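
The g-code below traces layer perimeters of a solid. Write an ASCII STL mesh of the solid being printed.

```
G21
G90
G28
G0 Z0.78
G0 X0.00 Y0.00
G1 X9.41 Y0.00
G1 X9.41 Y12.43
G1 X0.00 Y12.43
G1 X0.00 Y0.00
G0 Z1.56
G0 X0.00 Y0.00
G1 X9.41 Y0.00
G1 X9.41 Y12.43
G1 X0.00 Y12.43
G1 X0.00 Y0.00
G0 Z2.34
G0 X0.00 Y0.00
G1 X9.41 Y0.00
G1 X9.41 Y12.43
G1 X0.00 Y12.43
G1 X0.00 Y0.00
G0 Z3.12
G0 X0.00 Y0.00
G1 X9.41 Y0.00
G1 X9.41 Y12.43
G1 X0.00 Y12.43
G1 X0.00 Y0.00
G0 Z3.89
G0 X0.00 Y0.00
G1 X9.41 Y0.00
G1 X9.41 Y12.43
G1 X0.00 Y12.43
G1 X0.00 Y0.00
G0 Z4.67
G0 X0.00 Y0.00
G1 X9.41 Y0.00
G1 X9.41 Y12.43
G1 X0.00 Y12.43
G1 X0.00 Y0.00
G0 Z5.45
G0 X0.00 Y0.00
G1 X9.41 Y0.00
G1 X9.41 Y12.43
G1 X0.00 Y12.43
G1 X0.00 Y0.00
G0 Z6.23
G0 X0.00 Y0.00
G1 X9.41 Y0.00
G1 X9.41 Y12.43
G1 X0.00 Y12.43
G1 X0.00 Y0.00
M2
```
solid part
  facet normal 0.0000 0.0000 -1.0000
    outer loop
      vertex 9.41 12.43 0.00
      vertex 9.41 0.00 0.00
      vertex 0.00 0.00 0.00
    endloop
  endfacet
  facet normal 0.0000 0.0000 -1.0000
    outer loop
      vertex 0.00 12.43 0.00
      vertex 9.41 12.43 0.00
      vertex 0.00 0.00 0.00
    endloop
  endfacet
  facet normal 0.0000 0.0000 1.0000
    outer loop
      vertex 0.00 0.00 6.23
      vertex 9.41 0.00 6.23
      vertex 9.41 12.43 6.23
    endloop
  endfacet
  facet normal 0.0000 0.0000 1.0000
    outer loop
      vertex 0.00 0.00 6.23
      vertex 9.41 12.43 6.23
      vertex 0.00 12.43 6.23
    endloop
  endfacet
  facet normal 0.0000 -1.0000 0.0000
    outer loop
      vertex 0.00 0.00 0.00
      vertex 9.41 0.00 0.00
      vertex 9.41 0.00 6.23
    endloop
  endfacet
  facet normal 0.0000 -1.0000 0.0000
    outer loop
      vertex 0.00 0.00 0.00
      vertex 9.41 0.00 6.23
      vertex 0.00 0.00 6.23
    endloop
  endfacet
  facet normal 0.0000 1.0000 0.0000
    outer loop
      vertex 9.41 12.43 6.23
      vertex 9.41 12.43 0.00
      vertex 0.00 12.43 0.00
    endloop
  endfacet
  facet normal 0.0000 1.0000 0.0000
    outer loop
      vertex 0.00 12.43 6.23
      vertex 9.41 12.43 6.23
      vertex 0.00 12.43 0.00
    endloop
  endfacet
  facet normal -1.0000 0.0000 0.0000
    outer loop
      vertex 0.00 12.43 6.23
      vertex 0.00 12.43 0.00
      vertex 0.00 0.00 0.00
    endloop
  endfacet
  facet normal -1.0000 0.0000 0.0000
    outer loop
      vertex 0.00 0.00 6.23
      vertex 0.00 12.43 6.23
      vertex 0.00 0.00 0.00
    endloop
  endfacet
  facet normal 1.0000 0.0000 0.0000
    outer loop
      vertex 9.41 0.00 0.00
      vertex 9.41 12.43 0.00
      vertex 9.41 12.43 6.23
    endloop
  endfacet
  facet normal 1.0000 0.0000 0.0000
    outer loop
      vertex 9.41 0.00 0.00
      vertex 9.41 12.43 6.23
      vertex 9.41 0.00 6.23
    endloop
  endfacet
endsolid part

The G0 Z moves step by Δz≈0.78 mm. Every layer's G1 loop is the same polygon, so the solid is a straight extrusion of it from z=0 to z≈6.23. Closing with flat bottom and top caps and triangulating gives 12 facets — a rectangular box, roughly 9.41 × 12.4 mm footprint and 6.23 mm tall.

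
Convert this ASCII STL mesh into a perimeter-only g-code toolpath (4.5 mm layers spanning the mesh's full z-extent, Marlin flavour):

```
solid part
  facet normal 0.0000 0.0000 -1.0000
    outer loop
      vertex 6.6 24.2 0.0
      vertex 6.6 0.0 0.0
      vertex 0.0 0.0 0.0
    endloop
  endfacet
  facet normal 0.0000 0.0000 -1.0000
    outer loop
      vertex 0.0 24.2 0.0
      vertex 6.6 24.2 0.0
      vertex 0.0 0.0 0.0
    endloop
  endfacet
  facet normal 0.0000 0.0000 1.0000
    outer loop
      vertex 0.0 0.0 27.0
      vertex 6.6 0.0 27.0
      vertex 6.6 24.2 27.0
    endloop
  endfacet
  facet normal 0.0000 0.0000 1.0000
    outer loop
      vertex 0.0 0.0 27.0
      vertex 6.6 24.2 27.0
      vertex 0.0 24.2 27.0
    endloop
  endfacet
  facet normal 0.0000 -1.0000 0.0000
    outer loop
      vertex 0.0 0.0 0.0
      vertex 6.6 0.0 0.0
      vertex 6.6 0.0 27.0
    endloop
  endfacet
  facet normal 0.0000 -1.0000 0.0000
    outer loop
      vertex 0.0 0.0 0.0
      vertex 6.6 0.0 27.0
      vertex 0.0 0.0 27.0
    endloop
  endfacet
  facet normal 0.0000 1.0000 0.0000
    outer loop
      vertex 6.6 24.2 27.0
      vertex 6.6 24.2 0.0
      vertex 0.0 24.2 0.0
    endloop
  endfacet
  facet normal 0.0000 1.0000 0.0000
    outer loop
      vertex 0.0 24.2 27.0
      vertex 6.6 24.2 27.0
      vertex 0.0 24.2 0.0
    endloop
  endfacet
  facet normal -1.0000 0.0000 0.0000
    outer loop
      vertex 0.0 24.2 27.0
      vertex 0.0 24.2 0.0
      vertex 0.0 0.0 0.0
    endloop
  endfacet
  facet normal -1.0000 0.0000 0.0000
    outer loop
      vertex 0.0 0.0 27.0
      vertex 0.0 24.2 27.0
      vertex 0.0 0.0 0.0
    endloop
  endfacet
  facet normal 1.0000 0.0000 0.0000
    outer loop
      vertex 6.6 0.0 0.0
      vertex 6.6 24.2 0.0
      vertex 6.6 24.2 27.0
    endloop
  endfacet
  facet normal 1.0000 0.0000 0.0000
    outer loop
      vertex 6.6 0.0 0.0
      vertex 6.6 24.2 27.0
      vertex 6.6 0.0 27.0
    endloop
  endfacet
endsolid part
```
; perimeter-only toolpath
G21 ; units = mm
G90 ; absolute positioning
G28 ; home
; layer 1
G0 Z4.5
G0 X0.0 Y0.0
G1 X6.6 Y0.0
G1 X6.6 Y24.2
G1 X0.0 Y24.2
G1 X0.0 Y0.0
; layer 2
G0 Z9.0
G0 X0.0 Y0.0
G1 X6.6 Y0.0
G1 X6.6 Y24.2
G1 X0.0 Y24.2
G1 X0.0 Y0.0
; layer 3
G0 Z13.5
G0 X0.0 Y0.0
G1 X6.6 Y0.0
G1 X6.6 Y24.2
G1 X0.0 Y24.2
G1 X0.0 Y0.0
; layer 4
G0 Z18.0
G0 X0.0 Y0.0
G1 X6.6 Y0.0
G1 X6.6 Y24.2
G1 X0.0 Y24.2
G1 X0.0 Y0.0
; layer 5
G0 Z22.5
G0 X0.0 Y0.0
G1 X6.6 Y0.0
G1 X6.6 Y24.2
G1 X0.0 Y24.2
G1 X0.0 Y0.0
; layer 6
G0 Z27.0
G0 X0.0 Y0.0
G1 X6.6 Y0.0
G1 X6.6 Y24.2
G1 X0.0 Y24.2
G1 X0.0 Y0.0
M2 ; end

The solid is a rectangular box, roughly 6.6 × 24.2 mm footprint and 27 mm tall. Slicing at Δz = 4.5 mm — 6 equal slices spanning the solid's height, so layer i sits at z = i·h/6 — gives 6 non-empty perimeters. Each is a 4-segment closed polygon; G0 lifts to the layer z and rapids to the start vertex, then G1 traces the edges.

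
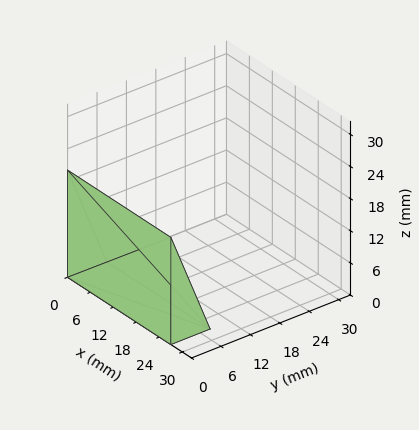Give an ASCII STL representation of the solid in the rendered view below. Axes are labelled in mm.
Reading the render: the shape is a wedge (ramp): 27 × 8 mm base, rising to 20 mm along the y=0 edge and sloping linearly to z=0 at y=8 (dimensions read to the nearest mm from the axis ticks). For the STL, each face is triangulated and given an outward normal.

solid part
  facet normal 0.0000 0.0000 -1.0000
    outer loop
      vertex 27.0 8.0 0.0
      vertex 27.0 0.0 0.0
      vertex 0.0 0.0 0.0
    endloop
  endfacet
  facet normal 0.0000 0.0000 -1.0000
    outer loop
      vertex 0.0 8.0 0.0
      vertex 27.0 8.0 0.0
      vertex 0.0 0.0 0.0
    endloop
  endfacet
  facet normal 0.0000 -1.0000 0.0000
    outer loop
      vertex 0.0 0.0 0.0
      vertex 27.0 0.0 0.0
      vertex 27.0 0.0 20.0
    endloop
  endfacet
  facet normal 0.0000 -1.0000 0.0000
    outer loop
      vertex 0.0 0.0 0.0
      vertex 27.0 0.0 20.0
      vertex 0.0 0.0 20.0
    endloop
  endfacet
  facet normal 0.0000 0.9285 0.3714
    outer loop
      vertex 0.0 0.0 20.0
      vertex 27.0 0.0 20.0
      vertex 27.0 8.0 0.0
    endloop
  endfacet
  facet normal 0.0000 0.9285 0.3714
    outer loop
      vertex 0.0 0.0 20.0
      vertex 27.0 8.0 0.0
      vertex 0.0 8.0 0.0
    endloop
  endfacet
  facet normal -1.0000 0.0000 0.0000
    outer loop
      vertex 0.0 0.0 20.0
      vertex 0.0 8.0 0.0
      vertex 0.0 0.0 0.0
    endloop
  endfacet
  facet normal 1.0000 0.0000 0.0000
    outer loop
      vertex 27.0 0.0 0.0
      vertex 27.0 8.0 0.0
      vertex 27.0 0.0 20.0
    endloop
  endfacet
endsolid part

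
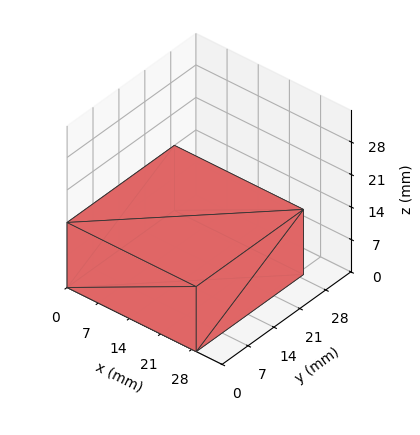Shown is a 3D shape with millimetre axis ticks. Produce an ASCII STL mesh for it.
Reading the render: the shape is a rectangular box, roughly 29 × 29 mm footprint and 14 mm tall (dimensions read to the nearest mm from the axis ticks). For the STL, each face is triangulated and given an outward normal.

solid part
  facet normal 0.0000 0.0000 -1.0000
    outer loop
      vertex 29.000 29.000 0.000
      vertex 29.000 0.000 0.000
      vertex 0.000 0.000 0.000
    endloop
  endfacet
  facet normal 0.0000 0.0000 -1.0000
    outer loop
      vertex 0.000 29.000 0.000
      vertex 29.000 29.000 0.000
      vertex 0.000 0.000 0.000
    endloop
  endfacet
  facet normal 0.0000 0.0000 1.0000
    outer loop
      vertex 0.000 0.000 14.000
      vertex 29.000 0.000 14.000
      vertex 29.000 29.000 14.000
    endloop
  endfacet
  facet normal 0.0000 0.0000 1.0000
    outer loop
      vertex 0.000 0.000 14.000
      vertex 29.000 29.000 14.000
      vertex 0.000 29.000 14.000
    endloop
  endfacet
  facet normal 0.0000 -1.0000 0.0000
    outer loop
      vertex 0.000 0.000 0.000
      vertex 29.000 0.000 0.000
      vertex 29.000 0.000 14.000
    endloop
  endfacet
  facet normal 0.0000 -1.0000 0.0000
    outer loop
      vertex 0.000 0.000 0.000
      vertex 29.000 0.000 14.000
      vertex 0.000 0.000 14.000
    endloop
  endfacet
  facet normal 0.0000 1.0000 0.0000
    outer loop
      vertex 29.000 29.000 14.000
      vertex 29.000 29.000 0.000
      vertex 0.000 29.000 0.000
    endloop
  endfacet
  facet normal 0.0000 1.0000 0.0000
    outer loop
      vertex 0.000 29.000 14.000
      vertex 29.000 29.000 14.000
      vertex 0.000 29.000 0.000
    endloop
  endfacet
  facet normal -1.0000 0.0000 0.0000
    outer loop
      vertex 0.000 29.000 14.000
      vertex 0.000 29.000 0.000
      vertex 0.000 0.000 0.000
    endloop
  endfacet
  facet normal -1.0000 0.0000 0.0000
    outer loop
      vertex 0.000 0.000 14.000
      vertex 0.000 29.000 14.000
      vertex 0.000 0.000 0.000
    endloop
  endfacet
  facet normal 1.0000 0.0000 0.0000
    outer loop
      vertex 29.000 0.000 0.000
      vertex 29.000 29.000 0.000
      vertex 29.000 29.000 14.000
    endloop
  endfacet
  facet normal 1.0000 0.0000 0.0000
    outer loop
      vertex 29.000 0.000 0.000
      vertex 29.000 29.000 14.000
      vertex 29.000 0.000 14.000
    endloop
  endfacet
endsolid part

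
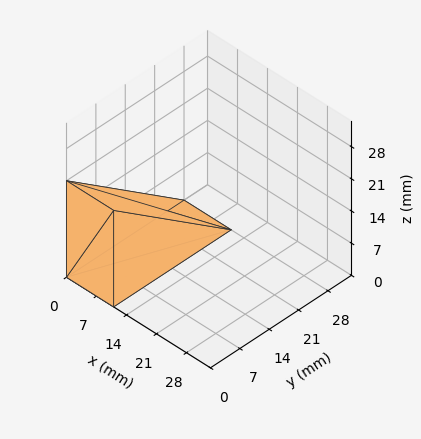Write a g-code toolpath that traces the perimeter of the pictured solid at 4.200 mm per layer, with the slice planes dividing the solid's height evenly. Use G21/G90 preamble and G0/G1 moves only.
Reading the render: the shape is a wedge (ramp): 11 × 28 mm base, rising to 21 mm along the y=0 edge and sloping linearly to z=0 at y=28 (dimensions read to the nearest mm from the axis ticks). For the g-code, the solid's height is divided into equal slices at the stated Δz and each level perimeter traced with G1 moves after a G0 lift.

; perimeter-only toolpath
G21 ; units = mm
G90 ; absolute positioning
G28 ; home
; layer 1
G0 Z4.200
G0 X0.000 Y0.000
G1 X11.000 Y0.000
G1 X11.000 Y22.400
G1 X0.000 Y22.400
G1 X0.000 Y0.000
; layer 2
G0 Z8.400
G0 X0.000 Y0.000
G1 X11.000 Y0.000
G1 X11.000 Y16.800
G1 X0.000 Y16.800
G1 X0.000 Y0.000
; layer 3
G0 Z12.600
G0 X0.000 Y0.000
G1 X11.000 Y0.000
G1 X11.000 Y11.200
G1 X0.000 Y11.200
G1 X0.000 Y0.000
; layer 4
G0 Z16.800
G0 X0.000 Y0.000
G1 X11.000 Y0.000
G1 X11.000 Y5.600
G1 X0.000 Y5.600
G1 X0.000 Y0.000
M2 ; end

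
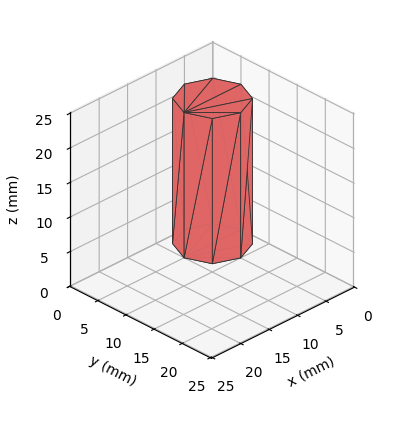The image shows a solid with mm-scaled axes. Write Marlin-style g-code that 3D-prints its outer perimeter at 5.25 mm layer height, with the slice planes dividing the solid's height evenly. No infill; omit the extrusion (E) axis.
Reading the render: the shape is a regular 8-sided prism (a cylinder approximated with 8 flat sides), circumscribed radius ≈ 5 mm, height ≈ 21 mm (dimensions read to the nearest mm from the axis ticks). For the g-code, the solid's height is divided into equal slices at the stated Δz and each level perimeter traced with G1 moves after a G0 lift.

; perimeter-only toolpath
G21 ; units = mm
G90 ; absolute positioning
G28 ; home
; layer 1
G0 Z5.25
G0 X10.00 Y5.00
G1 X8.54 Y8.54
G1 X5.00 Y10.00
G1 X1.46 Y8.54
G1 X0.00 Y5.00
G1 X1.46 Y1.46
G1 X5.00 Y0.00
G1 X8.54 Y1.46
G1 X10.00 Y5.00
; layer 2
G0 Z10.50
G0 X10.00 Y5.00
G1 X8.54 Y8.54
G1 X5.00 Y10.00
G1 X1.46 Y8.54
G1 X0.00 Y5.00
G1 X1.46 Y1.46
G1 X5.00 Y0.00
G1 X8.54 Y1.46
G1 X10.00 Y5.00
; layer 3
G0 Z15.75
G0 X10.00 Y5.00
G1 X8.54 Y8.54
G1 X5.00 Y10.00
G1 X1.46 Y8.54
G1 X0.00 Y5.00
G1 X1.46 Y1.46
G1 X5.00 Y0.00
G1 X8.54 Y1.46
G1 X10.00 Y5.00
; layer 4
G0 Z21.00
G0 X10.00 Y5.00
G1 X8.54 Y8.54
G1 X5.00 Y10.00
G1 X1.46 Y8.54
G1 X0.00 Y5.00
G1 X1.46 Y1.46
G1 X5.00 Y0.00
G1 X8.54 Y1.46
G1 X10.00 Y5.00
M2 ; end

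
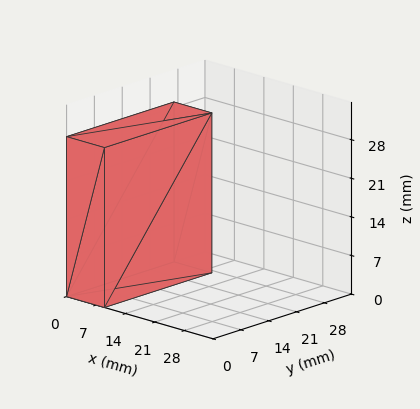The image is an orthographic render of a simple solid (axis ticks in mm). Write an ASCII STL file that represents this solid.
Reading the render: the shape is a rectangular box, roughly 9 × 27 mm footprint and 29 mm tall (dimensions read to the nearest mm from the axis ticks). For the STL, each face is triangulated and given an outward normal.

solid part
  facet normal 0.0000 0.0000 -1.0000
    outer loop
      vertex 9.0 27.0 0.0
      vertex 9.0 0.0 0.0
      vertex 0.0 0.0 0.0
    endloop
  endfacet
  facet normal 0.0000 0.0000 -1.0000
    outer loop
      vertex 0.0 27.0 0.0
      vertex 9.0 27.0 0.0
      vertex 0.0 0.0 0.0
    endloop
  endfacet
  facet normal 0.0000 0.0000 1.0000
    outer loop
      vertex 0.0 0.0 29.0
      vertex 9.0 0.0 29.0
      vertex 9.0 27.0 29.0
    endloop
  endfacet
  facet normal 0.0000 0.0000 1.0000
    outer loop
      vertex 0.0 0.0 29.0
      vertex 9.0 27.0 29.0
      vertex 0.0 27.0 29.0
    endloop
  endfacet
  facet normal 0.0000 -1.0000 0.0000
    outer loop
      vertex 0.0 0.0 0.0
      vertex 9.0 0.0 0.0
      vertex 9.0 0.0 29.0
    endloop
  endfacet
  facet normal 0.0000 -1.0000 0.0000
    outer loop
      vertex 0.0 0.0 0.0
      vertex 9.0 0.0 29.0
      vertex 0.0 0.0 29.0
    endloop
  endfacet
  facet normal 0.0000 1.0000 0.0000
    outer loop
      vertex 9.0 27.0 29.0
      vertex 9.0 27.0 0.0
      vertex 0.0 27.0 0.0
    endloop
  endfacet
  facet normal 0.0000 1.0000 0.0000
    outer loop
      vertex 0.0 27.0 29.0
      vertex 9.0 27.0 29.0
      vertex 0.0 27.0 0.0
    endloop
  endfacet
  facet normal -1.0000 0.0000 0.0000
    outer loop
      vertex 0.0 27.0 29.0
      vertex 0.0 27.0 0.0
      vertex 0.0 0.0 0.0
    endloop
  endfacet
  facet normal -1.0000 0.0000 0.0000
    outer loop
      vertex 0.0 0.0 29.0
      vertex 0.0 27.0 29.0
      vertex 0.0 0.0 0.0
    endloop
  endfacet
  facet normal 1.0000 0.0000 0.0000
    outer loop
      vertex 9.0 0.0 0.0
      vertex 9.0 27.0 0.0
      vertex 9.0 27.0 29.0
    endloop
  endfacet
  facet normal 1.0000 0.0000 0.0000
    outer loop
      vertex 9.0 0.0 0.0
      vertex 9.0 27.0 29.0
      vertex 9.0 0.0 29.0
    endloop
  endfacet
endsolid part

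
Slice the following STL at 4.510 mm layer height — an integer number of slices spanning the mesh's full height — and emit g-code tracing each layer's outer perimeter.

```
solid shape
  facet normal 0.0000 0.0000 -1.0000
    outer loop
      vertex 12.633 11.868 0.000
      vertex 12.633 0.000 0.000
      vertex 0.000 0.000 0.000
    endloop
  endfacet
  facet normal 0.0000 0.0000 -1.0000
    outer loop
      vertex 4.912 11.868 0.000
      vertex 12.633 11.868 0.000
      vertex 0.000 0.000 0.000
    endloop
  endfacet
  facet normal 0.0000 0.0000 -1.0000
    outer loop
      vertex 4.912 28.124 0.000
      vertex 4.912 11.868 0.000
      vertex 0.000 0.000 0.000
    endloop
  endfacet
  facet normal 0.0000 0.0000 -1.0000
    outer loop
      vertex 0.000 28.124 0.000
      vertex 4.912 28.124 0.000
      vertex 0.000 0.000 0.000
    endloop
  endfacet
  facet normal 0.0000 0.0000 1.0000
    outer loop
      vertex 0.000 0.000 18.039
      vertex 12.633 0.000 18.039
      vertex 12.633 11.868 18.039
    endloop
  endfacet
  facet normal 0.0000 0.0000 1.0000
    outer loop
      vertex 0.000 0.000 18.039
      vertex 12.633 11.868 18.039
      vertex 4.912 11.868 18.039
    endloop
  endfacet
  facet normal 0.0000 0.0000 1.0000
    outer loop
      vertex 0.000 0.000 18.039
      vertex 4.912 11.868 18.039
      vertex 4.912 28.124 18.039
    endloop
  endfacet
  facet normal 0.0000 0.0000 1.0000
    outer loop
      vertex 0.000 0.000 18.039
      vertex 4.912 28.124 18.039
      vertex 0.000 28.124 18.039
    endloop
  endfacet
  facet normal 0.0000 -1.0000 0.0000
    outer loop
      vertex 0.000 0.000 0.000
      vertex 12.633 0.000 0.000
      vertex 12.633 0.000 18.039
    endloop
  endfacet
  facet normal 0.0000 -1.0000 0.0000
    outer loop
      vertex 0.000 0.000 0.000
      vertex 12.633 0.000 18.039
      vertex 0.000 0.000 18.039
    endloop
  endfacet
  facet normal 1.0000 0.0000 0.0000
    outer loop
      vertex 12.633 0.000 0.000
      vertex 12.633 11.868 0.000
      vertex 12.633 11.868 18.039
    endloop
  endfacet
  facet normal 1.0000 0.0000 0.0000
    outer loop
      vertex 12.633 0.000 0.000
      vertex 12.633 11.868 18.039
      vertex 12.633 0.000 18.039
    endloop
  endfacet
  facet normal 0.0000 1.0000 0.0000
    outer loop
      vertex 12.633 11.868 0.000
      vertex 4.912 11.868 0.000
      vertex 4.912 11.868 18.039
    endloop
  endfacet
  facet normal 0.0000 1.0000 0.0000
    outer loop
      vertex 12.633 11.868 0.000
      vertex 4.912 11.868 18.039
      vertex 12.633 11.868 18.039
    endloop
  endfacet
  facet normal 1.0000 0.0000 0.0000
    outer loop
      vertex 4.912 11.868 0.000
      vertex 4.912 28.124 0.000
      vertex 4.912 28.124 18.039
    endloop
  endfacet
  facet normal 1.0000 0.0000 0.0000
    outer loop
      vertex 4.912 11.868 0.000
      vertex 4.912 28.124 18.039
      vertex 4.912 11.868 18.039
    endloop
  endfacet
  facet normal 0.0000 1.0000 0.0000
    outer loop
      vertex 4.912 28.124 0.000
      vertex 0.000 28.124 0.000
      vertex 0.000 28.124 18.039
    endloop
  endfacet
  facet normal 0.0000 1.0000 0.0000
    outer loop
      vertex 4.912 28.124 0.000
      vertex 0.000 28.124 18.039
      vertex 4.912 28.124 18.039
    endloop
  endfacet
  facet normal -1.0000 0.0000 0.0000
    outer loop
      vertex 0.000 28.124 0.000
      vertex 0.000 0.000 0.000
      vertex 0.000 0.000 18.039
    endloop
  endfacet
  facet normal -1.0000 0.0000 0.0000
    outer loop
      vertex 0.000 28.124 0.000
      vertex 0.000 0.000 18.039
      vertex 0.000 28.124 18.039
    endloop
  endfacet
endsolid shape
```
; perimeter-only toolpath
G21 ; units = mm
G90 ; absolute positioning
G28 ; home
; layer 1
G0 Z4.510
G0 X0.000 Y0.000
G1 X12.633 Y0.000
G1 X12.633 Y11.868
G1 X4.912 Y11.868
G1 X4.912 Y28.124
G1 X0.000 Y28.124
G1 X0.000 Y0.000
; layer 2
G0 Z9.020
G0 X0.000 Y0.000
G1 X12.633 Y0.000
G1 X12.633 Y11.868
G1 X4.912 Y11.868
G1 X4.912 Y28.124
G1 X0.000 Y28.124
G1 X0.000 Y0.000
; layer 3
G0 Z13.529
G0 X0.000 Y0.000
G1 X12.633 Y0.000
G1 X12.633 Y11.868
G1 X4.912 Y11.868
G1 X4.912 Y28.124
G1 X0.000 Y28.124
G1 X0.000 Y0.000
; layer 4
G0 Z18.039
G0 X0.000 Y0.000
G1 X12.633 Y0.000
G1 X12.633 Y11.868
G1 X4.912 Y11.868
G1 X4.912 Y28.124
G1 X0.000 Y28.124
G1 X0.000 Y0.000
M2 ; end

The solid is an L-shaped prism: outer 12.6 × 28.1 mm, arm thicknesses ≈ 11.9 mm (horizontal) and 4.91 mm (vertical), extruded 18 mm in z. Slicing at Δz = 4.510 mm — 4 equal slices spanning the solid's height, so layer i sits at z = i·h/4 — gives 4 non-empty perimeters. Each is a 6-segment closed polygon; G0 lifts to the layer z and rapids to the start vertex, then G1 traces the edges.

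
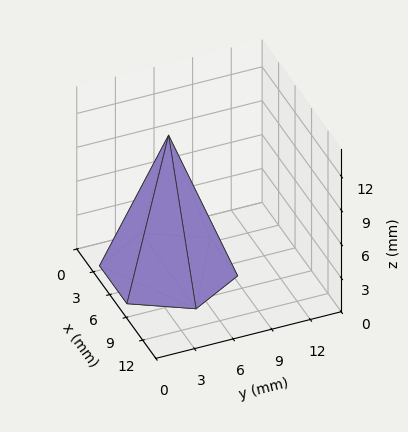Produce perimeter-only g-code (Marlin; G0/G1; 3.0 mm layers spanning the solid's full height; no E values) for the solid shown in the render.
Reading the render: the shape is a regular 6-sided pyramid, base circumscribed radius ≈ 5 mm, apex at z ≈ 12 mm (dimensions read to the nearest mm from the axis ticks). For the g-code, the solid's height is divided into equal slices at the stated Δz and each level perimeter traced with G1 moves after a G0 lift.

; perimeter-only toolpath
G21 ; units = mm
G90 ; absolute positioning
G28 ; home
; layer 1
G0 Z3.0
G0 X8.8 Y5.0
G1 X6.9 Y8.2
G1 X3.1 Y8.2
G1 X1.2 Y5.0
G1 X3.1 Y1.8
G1 X6.9 Y1.8
G1 X8.8 Y5.0
; layer 2
G0 Z6.0
G0 X7.5 Y5.0
G1 X6.2 Y7.2
G1 X3.8 Y7.2
G1 X2.5 Y5.0
G1 X3.8 Y2.9
G1 X6.2 Y2.9
G1 X7.5 Y5.0
; layer 3
G0 Z9.0
G0 X6.2 Y5.0
G1 X5.6 Y6.1
G1 X4.4 Y6.1
G1 X3.8 Y5.0
G1 X4.4 Y3.9
G1 X5.6 Y3.9
G1 X6.2 Y5.0
M2 ; end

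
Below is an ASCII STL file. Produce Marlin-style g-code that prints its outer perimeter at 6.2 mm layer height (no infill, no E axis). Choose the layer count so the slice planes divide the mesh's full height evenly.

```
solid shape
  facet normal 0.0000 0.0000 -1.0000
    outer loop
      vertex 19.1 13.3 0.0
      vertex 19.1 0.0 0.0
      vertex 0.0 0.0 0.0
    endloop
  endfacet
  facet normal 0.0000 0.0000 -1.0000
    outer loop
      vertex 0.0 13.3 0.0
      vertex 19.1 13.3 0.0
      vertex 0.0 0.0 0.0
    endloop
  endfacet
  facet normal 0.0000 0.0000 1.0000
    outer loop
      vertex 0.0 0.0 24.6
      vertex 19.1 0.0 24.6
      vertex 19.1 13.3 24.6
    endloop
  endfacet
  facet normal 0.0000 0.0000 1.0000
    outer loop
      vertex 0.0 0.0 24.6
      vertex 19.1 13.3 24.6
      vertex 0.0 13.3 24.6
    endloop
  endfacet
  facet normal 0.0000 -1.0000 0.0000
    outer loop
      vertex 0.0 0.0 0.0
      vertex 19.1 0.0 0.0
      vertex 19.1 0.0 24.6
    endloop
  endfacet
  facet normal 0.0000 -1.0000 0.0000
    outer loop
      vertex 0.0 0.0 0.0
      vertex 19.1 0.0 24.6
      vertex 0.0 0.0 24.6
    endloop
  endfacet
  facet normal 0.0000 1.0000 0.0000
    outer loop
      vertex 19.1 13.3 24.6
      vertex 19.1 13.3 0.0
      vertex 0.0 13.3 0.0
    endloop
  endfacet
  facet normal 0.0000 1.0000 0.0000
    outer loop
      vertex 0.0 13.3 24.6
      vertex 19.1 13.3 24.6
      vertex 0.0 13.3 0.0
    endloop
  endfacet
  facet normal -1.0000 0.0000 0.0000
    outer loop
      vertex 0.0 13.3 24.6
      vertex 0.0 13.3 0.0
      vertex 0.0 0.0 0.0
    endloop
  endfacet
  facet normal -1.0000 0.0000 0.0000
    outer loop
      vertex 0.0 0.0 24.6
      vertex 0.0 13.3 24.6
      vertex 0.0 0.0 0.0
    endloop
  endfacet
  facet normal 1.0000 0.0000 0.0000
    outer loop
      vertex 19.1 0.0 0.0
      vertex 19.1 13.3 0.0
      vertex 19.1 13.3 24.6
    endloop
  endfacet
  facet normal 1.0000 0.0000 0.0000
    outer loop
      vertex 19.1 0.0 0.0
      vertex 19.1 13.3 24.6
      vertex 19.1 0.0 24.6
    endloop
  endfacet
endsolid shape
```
; perimeter-only toolpath
G21 ; units = mm
G90 ; absolute positioning
G28 ; home
; layer 1
G0 Z6.2
G0 X0.0 Y0.0
G1 X19.1 Y0.0
G1 X19.1 Y13.3
G1 X0.0 Y13.3
G1 X0.0 Y0.0
; layer 2
G0 Z12.3
G0 X0.0 Y0.0
G1 X19.1 Y0.0
G1 X19.1 Y13.3
G1 X0.0 Y13.3
G1 X0.0 Y0.0
; layer 3
G0 Z18.5
G0 X0.0 Y0.0
G1 X19.1 Y0.0
G1 X19.1 Y13.3
G1 X0.0 Y13.3
G1 X0.0 Y0.0
; layer 4
G0 Z24.6
G0 X0.0 Y0.0
G1 X19.1 Y0.0
G1 X19.1 Y13.3
G1 X0.0 Y13.3
G1 X0.0 Y0.0
M2 ; end

The solid is a rectangular box, roughly 19.1 × 13.3 mm footprint and 24.6 mm tall. Slicing at Δz = 6.2 mm — 4 equal slices spanning the solid's height, so layer i sits at z = i·h/4 — gives 4 non-empty perimeters. Each is a 4-segment closed polygon; G0 lifts to the layer z and rapids to the start vertex, then G1 traces the edges.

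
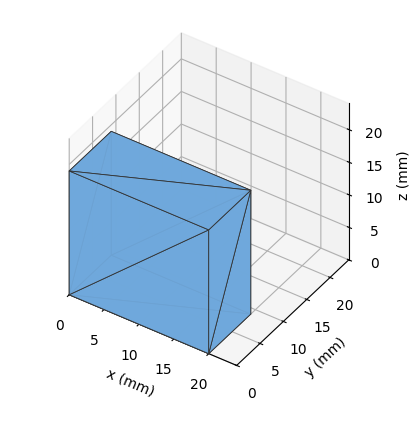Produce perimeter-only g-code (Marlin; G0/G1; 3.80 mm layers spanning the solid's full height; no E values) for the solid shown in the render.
Reading the render: the shape is a rectangular box, roughly 20 × 9 mm footprint and 19 mm tall (dimensions read to the nearest mm from the axis ticks). For the g-code, the solid's height is divided into equal slices at the stated Δz and each level perimeter traced with G1 moves after a G0 lift.

; perimeter-only toolpath
G21 ; units = mm
G90 ; absolute positioning
G28 ; home
; layer 1
G0 Z3.80
G0 X0.00 Y0.00
G1 X20.00 Y0.00
G1 X20.00 Y9.00
G1 X0.00 Y9.00
G1 X0.00 Y0.00
; layer 2
G0 Z7.60
G0 X0.00 Y0.00
G1 X20.00 Y0.00
G1 X20.00 Y9.00
G1 X0.00 Y9.00
G1 X0.00 Y0.00
; layer 3
G0 Z11.40
G0 X0.00 Y0.00
G1 X20.00 Y0.00
G1 X20.00 Y9.00
G1 X0.00 Y9.00
G1 X0.00 Y0.00
; layer 4
G0 Z15.20
G0 X0.00 Y0.00
G1 X20.00 Y0.00
G1 X20.00 Y9.00
G1 X0.00 Y9.00
G1 X0.00 Y0.00
; layer 5
G0 Z19.00
G0 X0.00 Y0.00
G1 X20.00 Y0.00
G1 X20.00 Y9.00
G1 X0.00 Y9.00
G1 X0.00 Y0.00
M2 ; end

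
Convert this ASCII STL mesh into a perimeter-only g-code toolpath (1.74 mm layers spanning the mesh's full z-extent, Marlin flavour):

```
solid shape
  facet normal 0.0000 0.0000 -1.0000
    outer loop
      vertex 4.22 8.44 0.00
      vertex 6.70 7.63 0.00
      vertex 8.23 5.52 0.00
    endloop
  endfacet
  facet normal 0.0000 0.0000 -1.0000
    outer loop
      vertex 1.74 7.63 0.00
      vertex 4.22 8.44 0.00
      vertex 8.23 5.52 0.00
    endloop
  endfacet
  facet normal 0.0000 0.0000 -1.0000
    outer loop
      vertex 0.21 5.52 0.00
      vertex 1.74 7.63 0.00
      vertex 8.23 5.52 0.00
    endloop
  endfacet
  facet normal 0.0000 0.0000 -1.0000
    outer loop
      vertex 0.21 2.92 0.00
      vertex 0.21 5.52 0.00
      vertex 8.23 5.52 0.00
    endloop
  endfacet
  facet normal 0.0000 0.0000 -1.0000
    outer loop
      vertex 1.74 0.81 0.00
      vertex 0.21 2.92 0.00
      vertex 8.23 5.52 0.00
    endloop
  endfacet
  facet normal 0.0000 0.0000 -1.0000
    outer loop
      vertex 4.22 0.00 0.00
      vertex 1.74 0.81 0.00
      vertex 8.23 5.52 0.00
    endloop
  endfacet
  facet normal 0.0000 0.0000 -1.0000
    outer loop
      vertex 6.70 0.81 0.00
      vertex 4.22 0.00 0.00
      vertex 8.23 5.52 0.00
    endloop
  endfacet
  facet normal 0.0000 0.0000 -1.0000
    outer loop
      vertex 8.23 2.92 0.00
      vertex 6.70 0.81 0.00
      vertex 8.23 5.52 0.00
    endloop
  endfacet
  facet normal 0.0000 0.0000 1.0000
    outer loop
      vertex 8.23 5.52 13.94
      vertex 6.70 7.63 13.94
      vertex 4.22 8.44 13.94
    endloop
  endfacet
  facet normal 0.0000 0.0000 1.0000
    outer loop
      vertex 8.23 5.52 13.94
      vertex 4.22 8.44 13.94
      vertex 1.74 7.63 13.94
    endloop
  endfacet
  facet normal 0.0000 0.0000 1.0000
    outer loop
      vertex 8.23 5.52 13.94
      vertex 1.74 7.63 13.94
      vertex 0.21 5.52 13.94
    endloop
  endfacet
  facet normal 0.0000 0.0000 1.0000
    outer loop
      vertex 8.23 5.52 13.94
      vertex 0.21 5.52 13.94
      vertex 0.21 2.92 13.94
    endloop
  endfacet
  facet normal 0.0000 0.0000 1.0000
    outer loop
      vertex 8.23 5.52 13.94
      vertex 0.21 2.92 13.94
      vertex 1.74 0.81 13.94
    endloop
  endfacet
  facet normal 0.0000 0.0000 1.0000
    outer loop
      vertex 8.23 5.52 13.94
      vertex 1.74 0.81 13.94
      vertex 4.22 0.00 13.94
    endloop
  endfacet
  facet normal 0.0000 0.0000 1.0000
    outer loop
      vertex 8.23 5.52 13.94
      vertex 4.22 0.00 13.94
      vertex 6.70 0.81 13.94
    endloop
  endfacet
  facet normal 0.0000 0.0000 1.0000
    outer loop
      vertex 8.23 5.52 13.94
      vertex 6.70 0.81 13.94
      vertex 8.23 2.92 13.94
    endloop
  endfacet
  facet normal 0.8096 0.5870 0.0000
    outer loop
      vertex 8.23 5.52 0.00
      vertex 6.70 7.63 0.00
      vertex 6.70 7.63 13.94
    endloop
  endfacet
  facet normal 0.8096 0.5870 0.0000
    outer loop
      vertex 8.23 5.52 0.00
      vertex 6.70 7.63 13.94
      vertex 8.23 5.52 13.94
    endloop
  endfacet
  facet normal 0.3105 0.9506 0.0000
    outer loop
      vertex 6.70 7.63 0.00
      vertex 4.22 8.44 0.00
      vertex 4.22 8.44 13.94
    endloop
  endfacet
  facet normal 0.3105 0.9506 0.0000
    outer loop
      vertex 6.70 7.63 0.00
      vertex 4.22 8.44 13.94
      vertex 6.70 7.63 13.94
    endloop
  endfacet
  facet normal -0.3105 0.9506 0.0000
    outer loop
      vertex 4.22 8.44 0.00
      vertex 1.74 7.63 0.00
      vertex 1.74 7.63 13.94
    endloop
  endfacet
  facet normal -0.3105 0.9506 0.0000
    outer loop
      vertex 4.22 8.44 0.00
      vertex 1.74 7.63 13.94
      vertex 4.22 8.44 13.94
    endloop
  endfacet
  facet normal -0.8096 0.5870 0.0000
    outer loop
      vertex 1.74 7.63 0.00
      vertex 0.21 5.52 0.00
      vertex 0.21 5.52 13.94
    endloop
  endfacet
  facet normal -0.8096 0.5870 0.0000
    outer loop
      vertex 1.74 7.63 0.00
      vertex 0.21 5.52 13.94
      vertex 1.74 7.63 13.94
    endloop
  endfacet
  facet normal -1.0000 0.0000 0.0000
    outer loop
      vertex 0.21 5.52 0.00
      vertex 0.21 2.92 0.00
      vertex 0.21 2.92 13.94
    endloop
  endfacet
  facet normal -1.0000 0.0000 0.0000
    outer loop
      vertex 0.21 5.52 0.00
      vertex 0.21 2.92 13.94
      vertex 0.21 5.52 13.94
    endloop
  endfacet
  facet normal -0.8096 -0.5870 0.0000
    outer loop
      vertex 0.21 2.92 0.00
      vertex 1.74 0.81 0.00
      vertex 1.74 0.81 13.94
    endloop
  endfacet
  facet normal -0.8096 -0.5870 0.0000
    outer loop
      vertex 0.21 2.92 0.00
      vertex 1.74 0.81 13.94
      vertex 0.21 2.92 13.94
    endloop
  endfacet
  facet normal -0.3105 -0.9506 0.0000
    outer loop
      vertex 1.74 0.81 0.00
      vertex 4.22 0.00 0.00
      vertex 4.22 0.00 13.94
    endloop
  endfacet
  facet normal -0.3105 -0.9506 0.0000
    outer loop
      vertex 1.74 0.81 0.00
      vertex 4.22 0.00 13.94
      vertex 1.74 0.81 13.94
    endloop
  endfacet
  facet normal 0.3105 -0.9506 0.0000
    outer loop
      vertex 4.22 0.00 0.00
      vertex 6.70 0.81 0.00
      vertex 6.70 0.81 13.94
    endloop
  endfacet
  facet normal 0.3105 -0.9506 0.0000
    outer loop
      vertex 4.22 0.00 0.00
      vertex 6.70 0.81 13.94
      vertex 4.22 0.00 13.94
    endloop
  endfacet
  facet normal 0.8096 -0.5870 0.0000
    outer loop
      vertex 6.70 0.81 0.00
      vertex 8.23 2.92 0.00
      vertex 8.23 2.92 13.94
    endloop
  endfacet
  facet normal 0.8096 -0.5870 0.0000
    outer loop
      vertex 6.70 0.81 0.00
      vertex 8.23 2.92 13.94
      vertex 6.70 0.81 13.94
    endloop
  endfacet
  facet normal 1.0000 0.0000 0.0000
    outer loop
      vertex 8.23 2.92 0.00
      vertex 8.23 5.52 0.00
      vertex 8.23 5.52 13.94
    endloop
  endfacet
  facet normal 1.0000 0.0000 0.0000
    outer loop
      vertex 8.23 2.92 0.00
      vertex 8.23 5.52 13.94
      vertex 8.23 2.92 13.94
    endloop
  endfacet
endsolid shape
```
; perimeter-only toolpath
G21 ; units = mm
G90 ; absolute positioning
G28 ; home
; layer 1
G0 Z1.74
G0 X8.23 Y5.52
G1 X6.70 Y7.63
G1 X4.22 Y8.44
G1 X1.74 Y7.63
G1 X0.21 Y5.52
G1 X0.21 Y2.92
G1 X1.74 Y0.81
G1 X4.22 Y0.00
G1 X6.70 Y0.81
G1 X8.23 Y2.92
G1 X8.23 Y5.52
; layer 2
G0 Z3.48
G0 X8.23 Y5.52
G1 X6.70 Y7.63
G1 X4.22 Y8.44
G1 X1.74 Y7.63
G1 X0.21 Y5.52
G1 X0.21 Y2.92
G1 X1.74 Y0.81
G1 X4.22 Y0.00
G1 X6.70 Y0.81
G1 X8.23 Y2.92
G1 X8.23 Y5.52
; layer 3
G0 Z5.23
G0 X8.23 Y5.52
G1 X6.70 Y7.63
G1 X4.22 Y8.44
G1 X1.74 Y7.63
G1 X0.21 Y5.52
G1 X0.21 Y2.92
G1 X1.74 Y0.81
G1 X4.22 Y0.00
G1 X6.70 Y0.81
G1 X8.23 Y2.92
G1 X8.23 Y5.52
; layer 4
G0 Z6.97
G0 X8.23 Y5.52
G1 X6.70 Y7.63
G1 X4.22 Y8.44
G1 X1.74 Y7.63
G1 X0.21 Y5.52
G1 X0.21 Y2.92
G1 X1.74 Y0.81
G1 X4.22 Y0.00
G1 X6.70 Y0.81
G1 X8.23 Y2.92
G1 X8.23 Y5.52
; layer 5
G0 Z8.71
G0 X8.23 Y5.52
G1 X6.70 Y7.63
G1 X4.22 Y8.44
G1 X1.74 Y7.63
G1 X0.21 Y5.52
G1 X0.21 Y2.92
G1 X1.74 Y0.81
G1 X4.22 Y0.00
G1 X6.70 Y0.81
G1 X8.23 Y2.92
G1 X8.23 Y5.52
; layer 6
G0 Z10.46
G0 X8.23 Y5.52
G1 X6.70 Y7.63
G1 X4.22 Y8.44
G1 X1.74 Y7.63
G1 X0.21 Y5.52
G1 X0.21 Y2.92
G1 X1.74 Y0.81
G1 X4.22 Y0.00
G1 X6.70 Y0.81
G1 X8.23 Y2.92
G1 X8.23 Y5.52
; layer 7
G0 Z12.20
G0 X8.23 Y5.52
G1 X6.70 Y7.63
G1 X4.22 Y8.44
G1 X1.74 Y7.63
G1 X0.21 Y5.52
G1 X0.21 Y2.92
G1 X1.74 Y0.81
G1 X4.22 Y0.00
G1 X6.70 Y0.81
G1 X8.23 Y2.92
G1 X8.23 Y5.52
; layer 8
G0 Z13.94
G0 X8.23 Y5.52
G1 X6.70 Y7.63
G1 X4.22 Y8.44
G1 X1.74 Y7.63
G1 X0.21 Y5.52
G1 X0.21 Y2.92
G1 X1.74 Y0.81
G1 X4.22 Y0.00
G1 X6.70 Y0.81
G1 X8.23 Y2.92
G1 X8.23 Y5.52
M2 ; end

The solid is a regular 10-sided prism (a cylinder approximated with 10 flat sides), circumscribed radius ≈ 4.22 mm, height ≈ 13.9 mm. Slicing at Δz = 1.74 mm — 8 equal slices spanning the solid's height, so layer i sits at z = i·h/8 — gives 8 non-empty perimeters. Each is a 10-segment closed polygon; G0 lifts to the layer z and rapids to the start vertex, then G1 traces the edges.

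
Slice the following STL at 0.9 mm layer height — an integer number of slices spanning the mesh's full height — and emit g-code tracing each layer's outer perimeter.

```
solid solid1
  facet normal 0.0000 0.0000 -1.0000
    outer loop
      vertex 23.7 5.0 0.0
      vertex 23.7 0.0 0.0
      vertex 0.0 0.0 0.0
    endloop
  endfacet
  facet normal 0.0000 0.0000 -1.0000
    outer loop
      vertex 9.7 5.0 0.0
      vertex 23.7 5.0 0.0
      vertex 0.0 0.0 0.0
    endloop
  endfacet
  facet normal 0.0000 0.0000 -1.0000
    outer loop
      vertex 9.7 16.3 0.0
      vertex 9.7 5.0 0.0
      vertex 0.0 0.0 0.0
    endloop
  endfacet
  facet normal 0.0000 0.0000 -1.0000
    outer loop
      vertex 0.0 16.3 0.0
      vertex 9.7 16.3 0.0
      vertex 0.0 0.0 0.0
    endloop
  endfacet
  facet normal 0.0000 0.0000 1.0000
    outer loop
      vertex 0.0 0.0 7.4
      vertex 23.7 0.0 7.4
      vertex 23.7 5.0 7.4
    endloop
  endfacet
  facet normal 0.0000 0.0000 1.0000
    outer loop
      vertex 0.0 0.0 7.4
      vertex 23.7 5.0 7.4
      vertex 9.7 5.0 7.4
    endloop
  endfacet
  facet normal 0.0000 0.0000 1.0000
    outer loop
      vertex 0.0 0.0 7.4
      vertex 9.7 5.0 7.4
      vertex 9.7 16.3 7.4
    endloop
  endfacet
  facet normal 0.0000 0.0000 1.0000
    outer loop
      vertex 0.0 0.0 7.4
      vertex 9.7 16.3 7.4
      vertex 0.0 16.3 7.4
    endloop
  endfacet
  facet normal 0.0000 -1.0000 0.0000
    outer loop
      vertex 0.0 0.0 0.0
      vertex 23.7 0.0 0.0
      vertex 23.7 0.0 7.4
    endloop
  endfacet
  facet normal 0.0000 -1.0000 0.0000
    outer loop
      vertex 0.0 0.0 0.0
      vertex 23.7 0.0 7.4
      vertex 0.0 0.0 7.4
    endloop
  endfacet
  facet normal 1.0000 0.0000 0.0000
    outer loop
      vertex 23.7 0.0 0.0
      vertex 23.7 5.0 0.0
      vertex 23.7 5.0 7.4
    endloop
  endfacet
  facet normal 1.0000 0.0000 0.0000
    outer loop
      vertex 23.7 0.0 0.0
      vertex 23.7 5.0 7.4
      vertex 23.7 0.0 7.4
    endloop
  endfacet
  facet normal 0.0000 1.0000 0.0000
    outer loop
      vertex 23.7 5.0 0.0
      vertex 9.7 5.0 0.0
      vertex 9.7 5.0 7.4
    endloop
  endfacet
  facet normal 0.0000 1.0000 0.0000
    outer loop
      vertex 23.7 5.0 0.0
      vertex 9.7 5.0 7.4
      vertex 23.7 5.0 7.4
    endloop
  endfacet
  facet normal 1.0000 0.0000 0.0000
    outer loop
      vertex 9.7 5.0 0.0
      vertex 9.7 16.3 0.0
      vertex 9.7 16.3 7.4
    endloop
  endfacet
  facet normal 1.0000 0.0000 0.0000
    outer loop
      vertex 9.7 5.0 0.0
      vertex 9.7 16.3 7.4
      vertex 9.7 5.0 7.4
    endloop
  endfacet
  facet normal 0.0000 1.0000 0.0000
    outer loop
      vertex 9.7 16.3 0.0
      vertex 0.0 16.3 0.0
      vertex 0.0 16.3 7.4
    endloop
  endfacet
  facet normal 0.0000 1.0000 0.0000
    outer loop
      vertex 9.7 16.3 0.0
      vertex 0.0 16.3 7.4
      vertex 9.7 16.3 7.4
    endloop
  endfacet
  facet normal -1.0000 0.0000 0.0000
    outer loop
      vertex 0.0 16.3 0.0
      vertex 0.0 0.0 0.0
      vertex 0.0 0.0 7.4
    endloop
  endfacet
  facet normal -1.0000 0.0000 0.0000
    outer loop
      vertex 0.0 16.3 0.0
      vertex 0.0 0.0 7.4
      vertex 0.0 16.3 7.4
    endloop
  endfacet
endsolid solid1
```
; perimeter-only toolpath
G21 ; units = mm
G90 ; absolute positioning
G28 ; home
; layer 1
G0 Z0.9
G0 X0.0 Y0.0
G1 X23.7 Y0.0
G1 X23.7 Y5.0
G1 X9.7 Y5.0
G1 X9.7 Y16.3
G1 X0.0 Y16.3
G1 X0.0 Y0.0
; layer 2
G0 Z1.9
G0 X0.0 Y0.0
G1 X23.7 Y0.0
G1 X23.7 Y5.0
G1 X9.7 Y5.0
G1 X9.7 Y16.3
G1 X0.0 Y16.3
G1 X0.0 Y0.0
; layer 3
G0 Z2.8
G0 X0.0 Y0.0
G1 X23.7 Y0.0
G1 X23.7 Y5.0
G1 X9.7 Y5.0
G1 X9.7 Y16.3
G1 X0.0 Y16.3
G1 X0.0 Y0.0
; layer 4
G0 Z3.7
G0 X0.0 Y0.0
G1 X23.7 Y0.0
G1 X23.7 Y5.0
G1 X9.7 Y5.0
G1 X9.7 Y16.3
G1 X0.0 Y16.3
G1 X0.0 Y0.0
; layer 5
G0 Z4.6
G0 X0.0 Y0.0
G1 X23.7 Y0.0
G1 X23.7 Y5.0
G1 X9.7 Y5.0
G1 X9.7 Y16.3
G1 X0.0 Y16.3
G1 X0.0 Y0.0
; layer 6
G0 Z5.6
G0 X0.0 Y0.0
G1 X23.7 Y0.0
G1 X23.7 Y5.0
G1 X9.7 Y5.0
G1 X9.7 Y16.3
G1 X0.0 Y16.3
G1 X0.0 Y0.0
; layer 7
G0 Z6.5
G0 X0.0 Y0.0
G1 X23.7 Y0.0
G1 X23.7 Y5.0
G1 X9.7 Y5.0
G1 X9.7 Y16.3
G1 X0.0 Y16.3
G1 X0.0 Y0.0
; layer 8
G0 Z7.4
G0 X0.0 Y0.0
G1 X23.7 Y0.0
G1 X23.7 Y5.0
G1 X9.7 Y5.0
G1 X9.7 Y16.3
G1 X0.0 Y16.3
G1 X0.0 Y0.0
M2 ; end

The solid is an L-shaped prism: outer 23.7 × 16.3 mm, arm thicknesses ≈ 5 mm (horizontal) and 9.7 mm (vertical), extruded 7.4 mm in z. Slicing at Δz = 0.9 mm — 8 equal slices spanning the solid's height, so layer i sits at z = i·h/8 — gives 8 non-empty perimeters. Each is a 6-segment closed polygon; G0 lifts to the layer z and rapids to the start vertex, then G1 traces the edges.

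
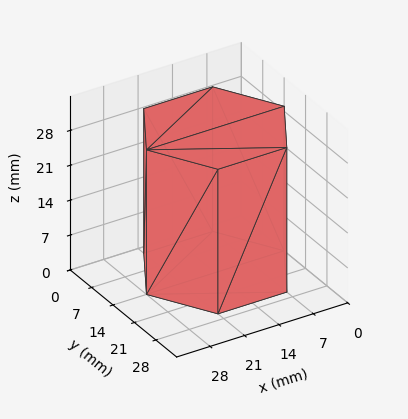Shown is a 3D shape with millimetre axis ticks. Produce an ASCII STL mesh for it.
Reading the render: the shape is a regular 6-sided prism (a cylinder approximated with 6 flat sides), circumscribed radius ≈ 14 mm, height ≈ 29 mm (dimensions read to the nearest mm from the axis ticks). For the STL, each face is triangulated and given an outward normal.

solid part
  facet normal 0.0000 0.0000 -1.0000
    outer loop
      vertex 7.000 26.124 0.000
      vertex 21.000 26.124 0.000
      vertex 28.000 14.000 0.000
    endloop
  endfacet
  facet normal 0.0000 0.0000 -1.0000
    outer loop
      vertex 0.000 14.000 0.000
      vertex 7.000 26.124 0.000
      vertex 28.000 14.000 0.000
    endloop
  endfacet
  facet normal 0.0000 0.0000 -1.0000
    outer loop
      vertex 7.000 1.876 0.000
      vertex 0.000 14.000 0.000
      vertex 28.000 14.000 0.000
    endloop
  endfacet
  facet normal 0.0000 0.0000 -1.0000
    outer loop
      vertex 21.000 1.876 0.000
      vertex 7.000 1.876 0.000
      vertex 28.000 14.000 0.000
    endloop
  endfacet
  facet normal 0.0000 0.0000 1.0000
    outer loop
      vertex 28.000 14.000 29.000
      vertex 21.000 26.124 29.000
      vertex 7.000 26.124 29.000
    endloop
  endfacet
  facet normal 0.0000 0.0000 1.0000
    outer loop
      vertex 28.000 14.000 29.000
      vertex 7.000 26.124 29.000
      vertex 0.000 14.000 29.000
    endloop
  endfacet
  facet normal 0.0000 0.0000 1.0000
    outer loop
      vertex 28.000 14.000 29.000
      vertex 0.000 14.000 29.000
      vertex 7.000 1.876 29.000
    endloop
  endfacet
  facet normal 0.0000 0.0000 1.0000
    outer loop
      vertex 28.000 14.000 29.000
      vertex 7.000 1.876 29.000
      vertex 21.000 1.876 29.000
    endloop
  endfacet
  facet normal 0.8660 0.5000 0.0000
    outer loop
      vertex 28.000 14.000 0.000
      vertex 21.000 26.124 0.000
      vertex 21.000 26.124 29.000
    endloop
  endfacet
  facet normal 0.8660 0.5000 0.0000
    outer loop
      vertex 28.000 14.000 0.000
      vertex 21.000 26.124 29.000
      vertex 28.000 14.000 29.000
    endloop
  endfacet
  facet normal 0.0000 1.0000 0.0000
    outer loop
      vertex 21.000 26.124 0.000
      vertex 7.000 26.124 0.000
      vertex 7.000 26.124 29.000
    endloop
  endfacet
  facet normal 0.0000 1.0000 0.0000
    outer loop
      vertex 21.000 26.124 0.000
      vertex 7.000 26.124 29.000
      vertex 21.000 26.124 29.000
    endloop
  endfacet
  facet normal -0.8660 0.5000 0.0000
    outer loop
      vertex 7.000 26.124 0.000
      vertex 0.000 14.000 0.000
      vertex 0.000 14.000 29.000
    endloop
  endfacet
  facet normal -0.8660 0.5000 0.0000
    outer loop
      vertex 7.000 26.124 0.000
      vertex 0.000 14.000 29.000
      vertex 7.000 26.124 29.000
    endloop
  endfacet
  facet normal -0.8660 -0.5000 0.0000
    outer loop
      vertex 0.000 14.000 0.000
      vertex 7.000 1.876 0.000
      vertex 7.000 1.876 29.000
    endloop
  endfacet
  facet normal -0.8660 -0.5000 0.0000
    outer loop
      vertex 0.000 14.000 0.000
      vertex 7.000 1.876 29.000
      vertex 0.000 14.000 29.000
    endloop
  endfacet
  facet normal 0.0000 -1.0000 0.0000
    outer loop
      vertex 7.000 1.876 0.000
      vertex 21.000 1.876 0.000
      vertex 21.000 1.876 29.000
    endloop
  endfacet
  facet normal 0.0000 -1.0000 0.0000
    outer loop
      vertex 7.000 1.876 0.000
      vertex 21.000 1.876 29.000
      vertex 7.000 1.876 29.000
    endloop
  endfacet
  facet normal 0.8660 -0.5000 0.0000
    outer loop
      vertex 21.000 1.876 0.000
      vertex 28.000 14.000 0.000
      vertex 28.000 14.000 29.000
    endloop
  endfacet
  facet normal 0.8660 -0.5000 0.0000
    outer loop
      vertex 21.000 1.876 0.000
      vertex 28.000 14.000 29.000
      vertex 21.000 1.876 29.000
    endloop
  endfacet
endsolid part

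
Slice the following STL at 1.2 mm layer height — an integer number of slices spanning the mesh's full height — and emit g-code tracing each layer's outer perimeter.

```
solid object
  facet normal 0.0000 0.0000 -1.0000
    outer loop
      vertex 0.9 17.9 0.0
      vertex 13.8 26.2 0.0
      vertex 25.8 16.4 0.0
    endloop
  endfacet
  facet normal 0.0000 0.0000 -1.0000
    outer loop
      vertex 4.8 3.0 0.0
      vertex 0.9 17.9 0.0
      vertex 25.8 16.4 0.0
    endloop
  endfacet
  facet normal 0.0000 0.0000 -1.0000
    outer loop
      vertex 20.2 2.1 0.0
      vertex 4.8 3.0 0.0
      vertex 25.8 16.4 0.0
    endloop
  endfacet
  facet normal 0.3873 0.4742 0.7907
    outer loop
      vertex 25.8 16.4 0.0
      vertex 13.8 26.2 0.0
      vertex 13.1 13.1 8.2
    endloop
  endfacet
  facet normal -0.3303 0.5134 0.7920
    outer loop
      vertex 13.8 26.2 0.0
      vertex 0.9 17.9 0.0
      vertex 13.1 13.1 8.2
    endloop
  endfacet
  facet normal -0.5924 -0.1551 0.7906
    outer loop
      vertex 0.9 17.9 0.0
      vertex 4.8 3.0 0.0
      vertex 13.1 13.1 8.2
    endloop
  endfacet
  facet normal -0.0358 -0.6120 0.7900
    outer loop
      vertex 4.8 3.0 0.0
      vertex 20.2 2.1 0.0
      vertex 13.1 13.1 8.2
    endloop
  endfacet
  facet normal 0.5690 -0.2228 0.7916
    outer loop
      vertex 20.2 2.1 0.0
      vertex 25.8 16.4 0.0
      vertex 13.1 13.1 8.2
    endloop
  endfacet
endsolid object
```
; perimeter-only toolpath
G21 ; units = mm
G90 ; absolute positioning
G28 ; home
; layer 1
G0 Z1.2
G0 X24.0 Y15.9
G1 X13.7 Y24.3
G1 X2.6 Y17.2
G1 X6.0 Y4.4
G1 X19.2 Y3.7
G1 X24.0 Y15.9
; layer 2
G0 Z2.3
G0 X22.2 Y15.5
G1 X13.6 Y22.5
G1 X4.4 Y16.5
G1 X7.2 Y5.9
G1 X18.2 Y5.2
G1 X22.2 Y15.5
; layer 3
G0 Z3.5
G0 X20.4 Y15.0
G1 X13.5 Y20.6
G1 X6.1 Y15.8
G1 X8.4 Y7.3
G1 X17.2 Y6.8
G1 X20.4 Y15.0
; layer 4
G0 Z4.7
G0 X18.5 Y14.5
G1 X13.4 Y18.7
G1 X7.9 Y15.2
G1 X9.5 Y8.8
G1 X16.1 Y8.4
G1 X18.5 Y14.5
; layer 5
G0 Z5.9
G0 X16.7 Y14.0
G1 X13.3 Y16.8
G1 X9.6 Y14.5
G1 X10.7 Y10.2
G1 X15.1 Y10.0
G1 X16.7 Y14.0
; layer 6
G0 Z7.0
G0 X14.9 Y13.6
G1 X13.2 Y15.0
G1 X11.4 Y13.8
G1 X11.9 Y11.7
G1 X14.1 Y11.5
G1 X14.9 Y13.6
M2 ; end

The solid is a regular 5-sided pyramid, base circumscribed radius ≈ 13.1 mm, apex at z ≈ 8.2 mm. Slicing at Δz = 1.2 mm — 7 equal slices spanning the solid's height, so layer i sits at z = i·h/7 — gives 6 non-empty perimeters. Each is a 5-segment closed polygon; G0 lifts to the layer z and rapids to the start vertex, then G1 traces the edges. The cross-section shrinks linearly with z (the slice at the apex is degenerate and omitted).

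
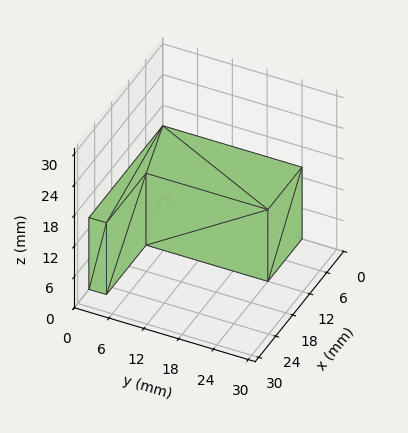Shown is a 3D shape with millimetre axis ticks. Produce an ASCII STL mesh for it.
Reading the render: the shape is an L-shaped prism: outer 26 × 24 mm, arm thicknesses ≈ 3 mm (horizontal) and 12 mm (vertical), extruded 14 mm in z (dimensions read to the nearest mm from the axis ticks). For the STL, each face is triangulated and given an outward normal.

solid part
  facet normal 0.0000 0.0000 -1.0000
    outer loop
      vertex 26.00 3.00 0.00
      vertex 26.00 0.00 0.00
      vertex 0.00 0.00 0.00
    endloop
  endfacet
  facet normal 0.0000 0.0000 -1.0000
    outer loop
      vertex 12.00 3.00 0.00
      vertex 26.00 3.00 0.00
      vertex 0.00 0.00 0.00
    endloop
  endfacet
  facet normal 0.0000 0.0000 -1.0000
    outer loop
      vertex 12.00 24.00 0.00
      vertex 12.00 3.00 0.00
      vertex 0.00 0.00 0.00
    endloop
  endfacet
  facet normal 0.0000 0.0000 -1.0000
    outer loop
      vertex 0.00 24.00 0.00
      vertex 12.00 24.00 0.00
      vertex 0.00 0.00 0.00
    endloop
  endfacet
  facet normal 0.0000 0.0000 1.0000
    outer loop
      vertex 0.00 0.00 14.00
      vertex 26.00 0.00 14.00
      vertex 26.00 3.00 14.00
    endloop
  endfacet
  facet normal 0.0000 0.0000 1.0000
    outer loop
      vertex 0.00 0.00 14.00
      vertex 26.00 3.00 14.00
      vertex 12.00 3.00 14.00
    endloop
  endfacet
  facet normal 0.0000 0.0000 1.0000
    outer loop
      vertex 0.00 0.00 14.00
      vertex 12.00 3.00 14.00
      vertex 12.00 24.00 14.00
    endloop
  endfacet
  facet normal 0.0000 0.0000 1.0000
    outer loop
      vertex 0.00 0.00 14.00
      vertex 12.00 24.00 14.00
      vertex 0.00 24.00 14.00
    endloop
  endfacet
  facet normal 0.0000 -1.0000 0.0000
    outer loop
      vertex 0.00 0.00 0.00
      vertex 26.00 0.00 0.00
      vertex 26.00 0.00 14.00
    endloop
  endfacet
  facet normal 0.0000 -1.0000 0.0000
    outer loop
      vertex 0.00 0.00 0.00
      vertex 26.00 0.00 14.00
      vertex 0.00 0.00 14.00
    endloop
  endfacet
  facet normal 1.0000 0.0000 0.0000
    outer loop
      vertex 26.00 0.00 0.00
      vertex 26.00 3.00 0.00
      vertex 26.00 3.00 14.00
    endloop
  endfacet
  facet normal 1.0000 0.0000 0.0000
    outer loop
      vertex 26.00 0.00 0.00
      vertex 26.00 3.00 14.00
      vertex 26.00 0.00 14.00
    endloop
  endfacet
  facet normal 0.0000 1.0000 0.0000
    outer loop
      vertex 26.00 3.00 0.00
      vertex 12.00 3.00 0.00
      vertex 12.00 3.00 14.00
    endloop
  endfacet
  facet normal 0.0000 1.0000 0.0000
    outer loop
      vertex 26.00 3.00 0.00
      vertex 12.00 3.00 14.00
      vertex 26.00 3.00 14.00
    endloop
  endfacet
  facet normal 1.0000 0.0000 0.0000
    outer loop
      vertex 12.00 3.00 0.00
      vertex 12.00 24.00 0.00
      vertex 12.00 24.00 14.00
    endloop
  endfacet
  facet normal 1.0000 0.0000 0.0000
    outer loop
      vertex 12.00 3.00 0.00
      vertex 12.00 24.00 14.00
      vertex 12.00 3.00 14.00
    endloop
  endfacet
  facet normal 0.0000 1.0000 0.0000
    outer loop
      vertex 12.00 24.00 0.00
      vertex 0.00 24.00 0.00
      vertex 0.00 24.00 14.00
    endloop
  endfacet
  facet normal 0.0000 1.0000 0.0000
    outer loop
      vertex 12.00 24.00 0.00
      vertex 0.00 24.00 14.00
      vertex 12.00 24.00 14.00
    endloop
  endfacet
  facet normal -1.0000 0.0000 0.0000
    outer loop
      vertex 0.00 24.00 0.00
      vertex 0.00 0.00 0.00
      vertex 0.00 0.00 14.00
    endloop
  endfacet
  facet normal -1.0000 0.0000 0.0000
    outer loop
      vertex 0.00 24.00 0.00
      vertex 0.00 0.00 14.00
      vertex 0.00 24.00 14.00
    endloop
  endfacet
endsolid part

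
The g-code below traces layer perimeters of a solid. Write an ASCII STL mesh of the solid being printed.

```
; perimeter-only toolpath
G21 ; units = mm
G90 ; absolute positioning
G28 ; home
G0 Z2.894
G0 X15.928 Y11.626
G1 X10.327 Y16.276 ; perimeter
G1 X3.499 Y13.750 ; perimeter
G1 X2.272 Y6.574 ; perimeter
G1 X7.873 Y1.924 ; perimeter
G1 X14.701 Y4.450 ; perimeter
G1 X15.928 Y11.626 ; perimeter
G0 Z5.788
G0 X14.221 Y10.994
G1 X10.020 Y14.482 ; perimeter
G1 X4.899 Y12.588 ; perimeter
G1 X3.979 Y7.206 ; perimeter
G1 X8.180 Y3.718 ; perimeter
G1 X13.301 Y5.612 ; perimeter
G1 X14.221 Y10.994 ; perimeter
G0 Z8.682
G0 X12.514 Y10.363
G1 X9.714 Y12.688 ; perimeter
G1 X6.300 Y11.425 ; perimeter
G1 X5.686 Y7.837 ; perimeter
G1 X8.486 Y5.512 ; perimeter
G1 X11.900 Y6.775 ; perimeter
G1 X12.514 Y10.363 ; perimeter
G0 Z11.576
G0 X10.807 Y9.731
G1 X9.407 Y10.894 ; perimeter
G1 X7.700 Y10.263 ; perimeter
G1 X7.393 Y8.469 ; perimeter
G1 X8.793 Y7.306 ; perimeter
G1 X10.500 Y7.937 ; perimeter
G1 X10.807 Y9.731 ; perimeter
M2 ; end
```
solid part
  facet normal 0.0000 0.0000 -1.0000
    outer loop
      vertex 2.099 14.913 0.000
      vertex 10.634 18.070 0.000
      vertex 17.635 12.257 0.000
    endloop
  endfacet
  facet normal 0.0000 0.0000 -1.0000
    outer loop
      vertex 0.565 5.943 0.000
      vertex 2.099 14.913 0.000
      vertex 17.635 12.257 0.000
    endloop
  endfacet
  facet normal 0.0000 0.0000 -1.0000
    outer loop
      vertex 7.566 0.130 0.000
      vertex 0.565 5.943 0.000
      vertex 17.635 12.257 0.000
    endloop
  endfacet
  facet normal 0.0000 0.0000 -1.0000
    outer loop
      vertex 16.101 3.287 0.000
      vertex 7.566 0.130 0.000
      vertex 17.635 12.257 0.000
    endloop
  endfacet
  facet normal 0.5610 0.6756 0.4783
    outer loop
      vertex 17.635 12.257 0.000
      vertex 10.634 18.070 0.000
      vertex 9.100 9.100 14.470
    endloop
  endfacet
  facet normal -0.3047 0.8237 0.4783
    outer loop
      vertex 10.634 18.070 0.000
      vertex 2.099 14.913 0.000
      vertex 9.100 9.100 14.470
    endloop
  endfacet
  facet normal -0.8656 0.1480 0.4783
    outer loop
      vertex 2.099 14.913 0.000
      vertex 0.565 5.943 0.000
      vertex 9.100 9.100 14.470
    endloop
  endfacet
  facet normal -0.5610 -0.6756 0.4783
    outer loop
      vertex 0.565 5.943 0.000
      vertex 7.566 0.130 0.000
      vertex 9.100 9.100 14.470
    endloop
  endfacet
  facet normal 0.3047 -0.8237 0.4783
    outer loop
      vertex 7.566 0.130 0.000
      vertex 16.101 3.287 0.000
      vertex 9.100 9.100 14.470
    endloop
  endfacet
  facet normal 0.8656 -0.1480 0.4783
    outer loop
      vertex 16.101 3.287 0.000
      vertex 17.635 12.257 0.000
      vertex 9.100 9.100 14.470
    endloop
  endfacet
endsolid part

The G0 Z moves step by Δz≈2.894 mm. The G1 loops shrink linearly with z, so the solid tapers from its base footprint up to z≈14.5. Closing with a flat bottom cap and the tapered top and triangulating gives 10 facets — a regular 6-sided pyramid, base circumscribed radius ≈ 9.1 mm, apex at z ≈ 14.5 mm.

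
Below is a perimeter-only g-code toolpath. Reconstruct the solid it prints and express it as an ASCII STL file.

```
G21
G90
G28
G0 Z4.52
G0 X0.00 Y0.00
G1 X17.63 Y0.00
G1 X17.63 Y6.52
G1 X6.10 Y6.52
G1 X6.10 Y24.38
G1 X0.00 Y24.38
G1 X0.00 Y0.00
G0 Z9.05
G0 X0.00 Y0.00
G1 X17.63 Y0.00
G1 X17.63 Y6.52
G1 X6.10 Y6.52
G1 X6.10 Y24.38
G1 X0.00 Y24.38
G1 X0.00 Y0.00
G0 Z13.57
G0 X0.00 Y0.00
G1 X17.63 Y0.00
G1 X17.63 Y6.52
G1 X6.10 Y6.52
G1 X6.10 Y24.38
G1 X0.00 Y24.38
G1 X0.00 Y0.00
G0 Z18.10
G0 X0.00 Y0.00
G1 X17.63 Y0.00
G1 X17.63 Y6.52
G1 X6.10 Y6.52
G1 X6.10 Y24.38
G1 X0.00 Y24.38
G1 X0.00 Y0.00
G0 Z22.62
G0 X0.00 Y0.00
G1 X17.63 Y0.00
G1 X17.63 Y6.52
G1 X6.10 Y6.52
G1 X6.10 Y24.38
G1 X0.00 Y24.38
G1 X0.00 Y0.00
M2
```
solid part
  facet normal 0.0000 0.0000 -1.0000
    outer loop
      vertex 17.63 6.52 0.00
      vertex 17.63 0.00 0.00
      vertex 0.00 0.00 0.00
    endloop
  endfacet
  facet normal 0.0000 0.0000 -1.0000
    outer loop
      vertex 6.10 6.52 0.00
      vertex 17.63 6.52 0.00
      vertex 0.00 0.00 0.00
    endloop
  endfacet
  facet normal 0.0000 0.0000 -1.0000
    outer loop
      vertex 6.10 24.38 0.00
      vertex 6.10 6.52 0.00
      vertex 0.00 0.00 0.00
    endloop
  endfacet
  facet normal 0.0000 0.0000 -1.0000
    outer loop
      vertex 0.00 24.38 0.00
      vertex 6.10 24.38 0.00
      vertex 0.00 0.00 0.00
    endloop
  endfacet
  facet normal 0.0000 0.0000 1.0000
    outer loop
      vertex 0.00 0.00 22.62
      vertex 17.63 0.00 22.62
      vertex 17.63 6.52 22.62
    endloop
  endfacet
  facet normal 0.0000 0.0000 1.0000
    outer loop
      vertex 0.00 0.00 22.62
      vertex 17.63 6.52 22.62
      vertex 6.10 6.52 22.62
    endloop
  endfacet
  facet normal 0.0000 0.0000 1.0000
    outer loop
      vertex 0.00 0.00 22.62
      vertex 6.10 6.52 22.62
      vertex 6.10 24.38 22.62
    endloop
  endfacet
  facet normal 0.0000 0.0000 1.0000
    outer loop
      vertex 0.00 0.00 22.62
      vertex 6.10 24.38 22.62
      vertex 0.00 24.38 22.62
    endloop
  endfacet
  facet normal 0.0000 -1.0000 0.0000
    outer loop
      vertex 0.00 0.00 0.00
      vertex 17.63 0.00 0.00
      vertex 17.63 0.00 22.62
    endloop
  endfacet
  facet normal 0.0000 -1.0000 0.0000
    outer loop
      vertex 0.00 0.00 0.00
      vertex 17.63 0.00 22.62
      vertex 0.00 0.00 22.62
    endloop
  endfacet
  facet normal 1.0000 0.0000 0.0000
    outer loop
      vertex 17.63 0.00 0.00
      vertex 17.63 6.52 0.00
      vertex 17.63 6.52 22.62
    endloop
  endfacet
  facet normal 1.0000 0.0000 0.0000
    outer loop
      vertex 17.63 0.00 0.00
      vertex 17.63 6.52 22.62
      vertex 17.63 0.00 22.62
    endloop
  endfacet
  facet normal 0.0000 1.0000 0.0000
    outer loop
      vertex 17.63 6.52 0.00
      vertex 6.10 6.52 0.00
      vertex 6.10 6.52 22.62
    endloop
  endfacet
  facet normal 0.0000 1.0000 0.0000
    outer loop
      vertex 17.63 6.52 0.00
      vertex 6.10 6.52 22.62
      vertex 17.63 6.52 22.62
    endloop
  endfacet
  facet normal 1.0000 0.0000 0.0000
    outer loop
      vertex 6.10 6.52 0.00
      vertex 6.10 24.38 0.00
      vertex 6.10 24.38 22.62
    endloop
  endfacet
  facet normal 1.0000 0.0000 0.0000
    outer loop
      vertex 6.10 6.52 0.00
      vertex 6.10 24.38 22.62
      vertex 6.10 6.52 22.62
    endloop
  endfacet
  facet normal 0.0000 1.0000 0.0000
    outer loop
      vertex 6.10 24.38 0.00
      vertex 0.00 24.38 0.00
      vertex 0.00 24.38 22.62
    endloop
  endfacet
  facet normal 0.0000 1.0000 0.0000
    outer loop
      vertex 6.10 24.38 0.00
      vertex 0.00 24.38 22.62
      vertex 6.10 24.38 22.62
    endloop
  endfacet
  facet normal -1.0000 0.0000 0.0000
    outer loop
      vertex 0.00 24.38 0.00
      vertex 0.00 0.00 0.00
      vertex 0.00 0.00 22.62
    endloop
  endfacet
  facet normal -1.0000 0.0000 0.0000
    outer loop
      vertex 0.00 24.38 0.00
      vertex 0.00 0.00 22.62
      vertex 0.00 24.38 22.62
    endloop
  endfacet
endsolid part

The G0 Z moves step by Δz≈4.52 mm. Every layer's G1 loop is the same polygon, so the solid is a straight extrusion of it from z=0 to z≈22.6. Closing with flat bottom and top caps and triangulating gives 20 facets — an L-shaped prism: outer 17.6 × 24.4 mm, arm thicknesses ≈ 6.52 mm (horizontal) and 6.1 mm (vertical), extruded 22.6 mm in z.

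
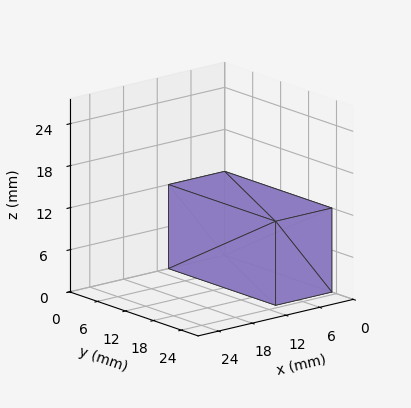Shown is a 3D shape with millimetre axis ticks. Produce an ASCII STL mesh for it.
Reading the render: the shape is a rectangular box, roughly 10 × 23 mm footprint and 12 mm tall (dimensions read to the nearest mm from the axis ticks). For the STL, each face is triangulated and given an outward normal.

solid part
  facet normal 0.0000 0.0000 -1.0000
    outer loop
      vertex 10.0 23.0 0.0
      vertex 10.0 0.0 0.0
      vertex 0.0 0.0 0.0
    endloop
  endfacet
  facet normal 0.0000 0.0000 -1.0000
    outer loop
      vertex 0.0 23.0 0.0
      vertex 10.0 23.0 0.0
      vertex 0.0 0.0 0.0
    endloop
  endfacet
  facet normal 0.0000 0.0000 1.0000
    outer loop
      vertex 0.0 0.0 12.0
      vertex 10.0 0.0 12.0
      vertex 10.0 23.0 12.0
    endloop
  endfacet
  facet normal 0.0000 0.0000 1.0000
    outer loop
      vertex 0.0 0.0 12.0
      vertex 10.0 23.0 12.0
      vertex 0.0 23.0 12.0
    endloop
  endfacet
  facet normal 0.0000 -1.0000 0.0000
    outer loop
      vertex 0.0 0.0 0.0
      vertex 10.0 0.0 0.0
      vertex 10.0 0.0 12.0
    endloop
  endfacet
  facet normal 0.0000 -1.0000 0.0000
    outer loop
      vertex 0.0 0.0 0.0
      vertex 10.0 0.0 12.0
      vertex 0.0 0.0 12.0
    endloop
  endfacet
  facet normal 0.0000 1.0000 0.0000
    outer loop
      vertex 10.0 23.0 12.0
      vertex 10.0 23.0 0.0
      vertex 0.0 23.0 0.0
    endloop
  endfacet
  facet normal 0.0000 1.0000 0.0000
    outer loop
      vertex 0.0 23.0 12.0
      vertex 10.0 23.0 12.0
      vertex 0.0 23.0 0.0
    endloop
  endfacet
  facet normal -1.0000 0.0000 0.0000
    outer loop
      vertex 0.0 23.0 12.0
      vertex 0.0 23.0 0.0
      vertex 0.0 0.0 0.0
    endloop
  endfacet
  facet normal -1.0000 0.0000 0.0000
    outer loop
      vertex 0.0 0.0 12.0
      vertex 0.0 23.0 12.0
      vertex 0.0 0.0 0.0
    endloop
  endfacet
  facet normal 1.0000 0.0000 0.0000
    outer loop
      vertex 10.0 0.0 0.0
      vertex 10.0 23.0 0.0
      vertex 10.0 23.0 12.0
    endloop
  endfacet
  facet normal 1.0000 0.0000 0.0000
    outer loop
      vertex 10.0 0.0 0.0
      vertex 10.0 23.0 12.0
      vertex 10.0 0.0 12.0
    endloop
  endfacet
endsolid part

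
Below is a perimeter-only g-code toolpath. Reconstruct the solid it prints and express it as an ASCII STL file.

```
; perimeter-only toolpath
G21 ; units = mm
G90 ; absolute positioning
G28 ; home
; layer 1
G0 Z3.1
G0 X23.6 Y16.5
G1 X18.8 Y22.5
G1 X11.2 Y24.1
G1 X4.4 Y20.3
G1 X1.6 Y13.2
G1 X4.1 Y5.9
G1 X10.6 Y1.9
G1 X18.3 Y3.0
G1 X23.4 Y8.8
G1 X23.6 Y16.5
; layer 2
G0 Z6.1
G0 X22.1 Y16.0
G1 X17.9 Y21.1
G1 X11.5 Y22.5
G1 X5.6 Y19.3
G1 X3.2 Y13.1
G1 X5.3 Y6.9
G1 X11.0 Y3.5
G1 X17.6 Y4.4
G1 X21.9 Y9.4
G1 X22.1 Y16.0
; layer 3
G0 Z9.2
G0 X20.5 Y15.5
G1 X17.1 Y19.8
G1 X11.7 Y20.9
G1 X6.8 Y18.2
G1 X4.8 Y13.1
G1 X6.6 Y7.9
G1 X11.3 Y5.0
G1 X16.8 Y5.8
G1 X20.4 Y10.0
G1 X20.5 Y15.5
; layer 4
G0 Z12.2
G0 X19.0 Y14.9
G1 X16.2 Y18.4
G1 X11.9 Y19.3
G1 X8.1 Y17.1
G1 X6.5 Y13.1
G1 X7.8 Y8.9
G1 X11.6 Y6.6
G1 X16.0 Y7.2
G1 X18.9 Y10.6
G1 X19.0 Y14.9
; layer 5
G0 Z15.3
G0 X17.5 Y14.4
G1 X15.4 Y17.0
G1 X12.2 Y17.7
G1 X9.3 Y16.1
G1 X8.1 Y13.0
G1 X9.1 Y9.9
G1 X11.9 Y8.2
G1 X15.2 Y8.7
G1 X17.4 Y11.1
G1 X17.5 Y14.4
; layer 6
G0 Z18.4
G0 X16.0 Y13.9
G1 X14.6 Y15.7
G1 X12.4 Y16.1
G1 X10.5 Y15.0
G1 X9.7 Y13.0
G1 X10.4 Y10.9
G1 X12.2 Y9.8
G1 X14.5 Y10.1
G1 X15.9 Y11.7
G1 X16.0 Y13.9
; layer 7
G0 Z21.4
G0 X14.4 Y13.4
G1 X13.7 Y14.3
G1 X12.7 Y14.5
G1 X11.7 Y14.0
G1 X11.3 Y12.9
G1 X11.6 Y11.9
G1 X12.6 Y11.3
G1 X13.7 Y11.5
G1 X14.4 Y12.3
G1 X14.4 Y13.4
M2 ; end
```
solid part
  facet normal 0.0000 0.0000 -1.0000
    outer loop
      vertex 11.0 25.7 0.0
      vertex 19.6 23.9 0.0
      vertex 25.1 17.0 0.0
    endloop
  endfacet
  facet normal 0.0000 0.0000 -1.0000
    outer loop
      vertex 3.2 21.4 0.0
      vertex 11.0 25.7 0.0
      vertex 25.1 17.0 0.0
    endloop
  endfacet
  facet normal 0.0000 0.0000 -1.0000
    outer loop
      vertex 0.0 13.2 0.0
      vertex 3.2 21.4 0.0
      vertex 25.1 17.0 0.0
    endloop
  endfacet
  facet normal 0.0000 0.0000 -1.0000
    outer loop
      vertex 2.8 4.9 0.0
      vertex 0.0 13.2 0.0
      vertex 25.1 17.0 0.0
    endloop
  endfacet
  facet normal 0.0000 0.0000 -1.0000
    outer loop
      vertex 10.3 0.3 0.0
      vertex 2.8 4.9 0.0
      vertex 25.1 17.0 0.0
    endloop
  endfacet
  facet normal 0.0000 0.0000 -1.0000
    outer loop
      vertex 19.1 1.6 0.0
      vertex 10.3 0.3 0.0
      vertex 25.1 17.0 0.0
    endloop
  endfacet
  facet normal 0.0000 0.0000 -1.0000
    outer loop
      vertex 24.9 8.2 0.0
      vertex 19.1 1.6 0.0
      vertex 25.1 17.0 0.0
    endloop
  endfacet
  facet normal 0.7012 0.5589 0.4427
    outer loop
      vertex 25.1 17.0 0.0
      vertex 19.6 23.9 0.0
      vertex 12.9 12.9 24.5
    endloop
  endfacet
  facet normal 0.1836 0.8770 0.4440
    outer loop
      vertex 19.6 23.9 0.0
      vertex 11.0 25.7 0.0
      vertex 12.9 12.9 24.5
    endloop
  endfacet
  facet normal -0.4327 0.7849 0.4436
    outer loop
      vertex 11.0 25.7 0.0
      vertex 3.2 21.4 0.0
      vertex 12.9 12.9 24.5
    endloop
  endfacet
  facet normal -0.8349 0.3258 0.4436
    outer loop
      vertex 3.2 21.4 0.0
      vertex 0.0 13.2 0.0
      vertex 12.9 12.9 24.5
    endloop
  endfacet
  facet normal -0.8492 -0.2865 0.4436
    outer loop
      vertex 0.0 13.2 0.0
      vertex 2.8 4.9 0.0
      vertex 12.9 12.9 24.5
    endloop
  endfacet
  facet normal -0.4688 -0.7643 0.4428
    outer loop
      vertex 2.8 4.9 0.0
      vertex 10.3 0.3 0.0
      vertex 12.9 12.9 24.5
    endloop
  endfacet
  facet normal 0.1311 -0.8872 0.4424
    outer loop
      vertex 10.3 0.3 0.0
      vertex 19.1 1.6 0.0
      vertex 12.9 12.9 24.5
    endloop
  endfacet
  facet normal 0.6733 -0.5917 0.4433
    outer loop
      vertex 19.1 1.6 0.0
      vertex 24.9 8.2 0.0
      vertex 12.9 12.9 24.5
    endloop
  endfacet
  facet normal 0.8963 -0.0204 0.4429
    outer loop
      vertex 24.9 8.2 0.0
      vertex 25.1 17.0 0.0
      vertex 12.9 12.9 24.5
    endloop
  endfacet
endsolid part

The G0 Z moves step by Δz≈3.1 mm. The G1 loops shrink linearly with z, so the solid tapers from its base footprint up to z≈24.5. Closing with a flat bottom cap and the tapered top and triangulating gives 16 facets — a regular 9-sided pyramid, base circumscribed radius ≈ 12.9 mm, apex at z ≈ 24.5 mm.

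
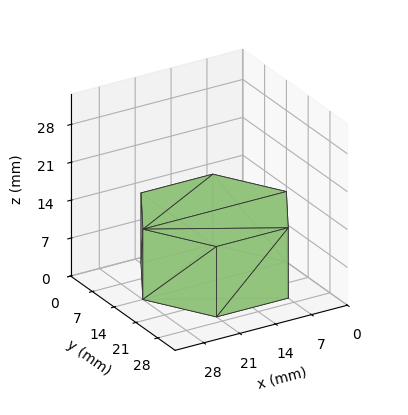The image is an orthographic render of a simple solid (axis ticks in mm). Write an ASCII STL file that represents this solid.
Reading the render: the shape is a regular 6-sided prism (a cylinder approximated with 6 flat sides), circumscribed radius ≈ 14 mm, height ≈ 13 mm (dimensions read to the nearest mm from the axis ticks). For the STL, each face is triangulated and given an outward normal.

solid part
  facet normal 0.0000 0.0000 -1.0000
    outer loop
      vertex 7.00 26.12 0.00
      vertex 21.00 26.12 0.00
      vertex 28.00 14.00 0.00
    endloop
  endfacet
  facet normal 0.0000 0.0000 -1.0000
    outer loop
      vertex 0.00 14.00 0.00
      vertex 7.00 26.12 0.00
      vertex 28.00 14.00 0.00
    endloop
  endfacet
  facet normal 0.0000 0.0000 -1.0000
    outer loop
      vertex 7.00 1.88 0.00
      vertex 0.00 14.00 0.00
      vertex 28.00 14.00 0.00
    endloop
  endfacet
  facet normal 0.0000 0.0000 -1.0000
    outer loop
      vertex 21.00 1.88 0.00
      vertex 7.00 1.88 0.00
      vertex 28.00 14.00 0.00
    endloop
  endfacet
  facet normal 0.0000 0.0000 1.0000
    outer loop
      vertex 28.00 14.00 13.00
      vertex 21.00 26.12 13.00
      vertex 7.00 26.12 13.00
    endloop
  endfacet
  facet normal 0.0000 0.0000 1.0000
    outer loop
      vertex 28.00 14.00 13.00
      vertex 7.00 26.12 13.00
      vertex 0.00 14.00 13.00
    endloop
  endfacet
  facet normal 0.0000 0.0000 1.0000
    outer loop
      vertex 28.00 14.00 13.00
      vertex 0.00 14.00 13.00
      vertex 7.00 1.88 13.00
    endloop
  endfacet
  facet normal 0.0000 0.0000 1.0000
    outer loop
      vertex 28.00 14.00 13.00
      vertex 7.00 1.88 13.00
      vertex 21.00 1.88 13.00
    endloop
  endfacet
  facet normal 0.8659 0.5001 0.0000
    outer loop
      vertex 28.00 14.00 0.00
      vertex 21.00 26.12 0.00
      vertex 21.00 26.12 13.00
    endloop
  endfacet
  facet normal 0.8659 0.5001 0.0000
    outer loop
      vertex 28.00 14.00 0.00
      vertex 21.00 26.12 13.00
      vertex 28.00 14.00 13.00
    endloop
  endfacet
  facet normal 0.0000 1.0000 0.0000
    outer loop
      vertex 21.00 26.12 0.00
      vertex 7.00 26.12 0.00
      vertex 7.00 26.12 13.00
    endloop
  endfacet
  facet normal 0.0000 1.0000 0.0000
    outer loop
      vertex 21.00 26.12 0.00
      vertex 7.00 26.12 13.00
      vertex 21.00 26.12 13.00
    endloop
  endfacet
  facet normal -0.8659 0.5001 0.0000
    outer loop
      vertex 7.00 26.12 0.00
      vertex 0.00 14.00 0.00
      vertex 0.00 14.00 13.00
    endloop
  endfacet
  facet normal -0.8659 0.5001 0.0000
    outer loop
      vertex 7.00 26.12 0.00
      vertex 0.00 14.00 13.00
      vertex 7.00 26.12 13.00
    endloop
  endfacet
  facet normal -0.8659 -0.5001 0.0000
    outer loop
      vertex 0.00 14.00 0.00
      vertex 7.00 1.88 0.00
      vertex 7.00 1.88 13.00
    endloop
  endfacet
  facet normal -0.8659 -0.5001 0.0000
    outer loop
      vertex 0.00 14.00 0.00
      vertex 7.00 1.88 13.00
      vertex 0.00 14.00 13.00
    endloop
  endfacet
  facet normal 0.0000 -1.0000 0.0000
    outer loop
      vertex 7.00 1.88 0.00
      vertex 21.00 1.88 0.00
      vertex 21.00 1.88 13.00
    endloop
  endfacet
  facet normal 0.0000 -1.0000 0.0000
    outer loop
      vertex 7.00 1.88 0.00
      vertex 21.00 1.88 13.00
      vertex 7.00 1.88 13.00
    endloop
  endfacet
  facet normal 0.8659 -0.5001 0.0000
    outer loop
      vertex 21.00 1.88 0.00
      vertex 28.00 14.00 0.00
      vertex 28.00 14.00 13.00
    endloop
  endfacet
  facet normal 0.8659 -0.5001 0.0000
    outer loop
      vertex 21.00 1.88 0.00
      vertex 28.00 14.00 13.00
      vertex 21.00 1.88 13.00
    endloop
  endfacet
endsolid part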